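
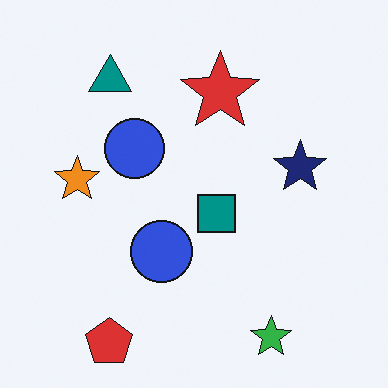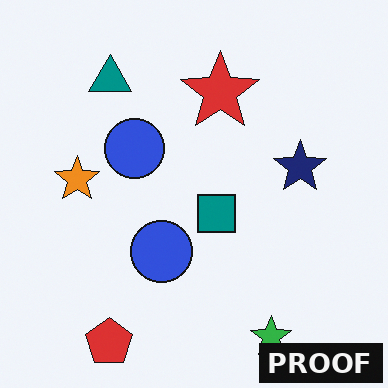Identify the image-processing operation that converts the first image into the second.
The transformation is: watermarked with the text "PROOF" in the lower-right corner.

A dark label reading "PROOF" appears in the lower-right corner.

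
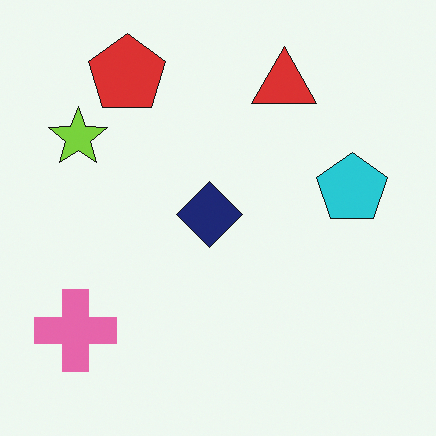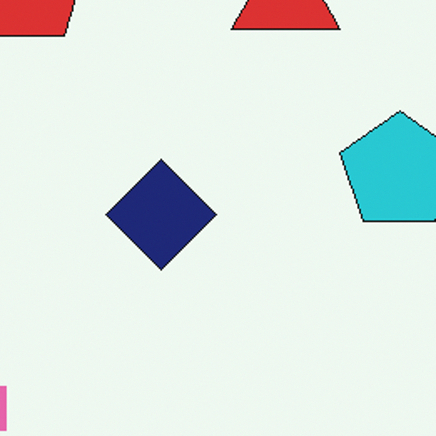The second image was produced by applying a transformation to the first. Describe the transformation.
It was cropped tightly and scaled back up.

The visible shapes are larger and the field of view is narrower; shapes near the original edges may be partly or wholly outside the frame — a crop-and-rescale.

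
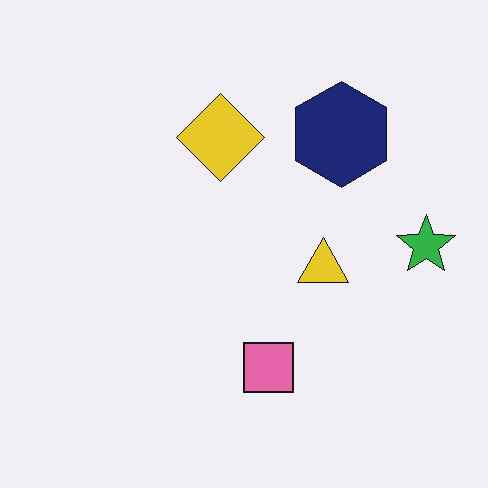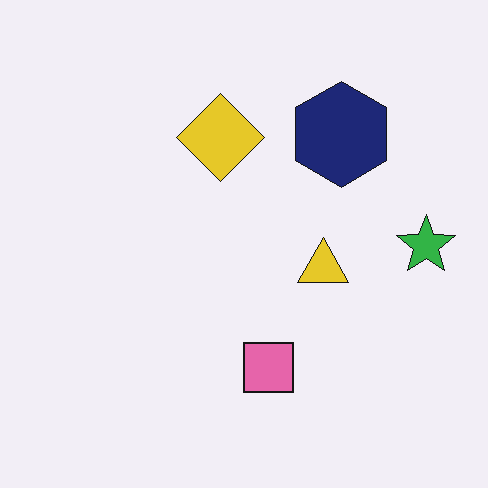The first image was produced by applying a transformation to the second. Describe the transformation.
The image was given moderate JPEG compression.

Blocky 8×8 compression artifacts appear around shape edges and the flat background shows ringing — characteristic JPEG degradation.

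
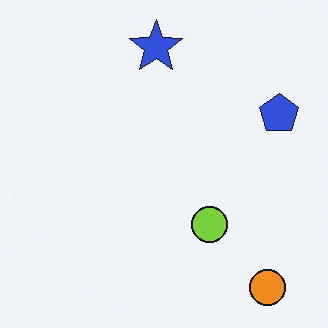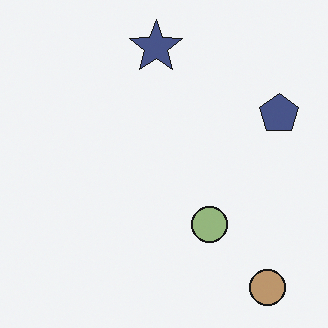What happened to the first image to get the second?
This is the original image made much more muted (saturation change).

All colors are more muted and greyish — a global saturation change.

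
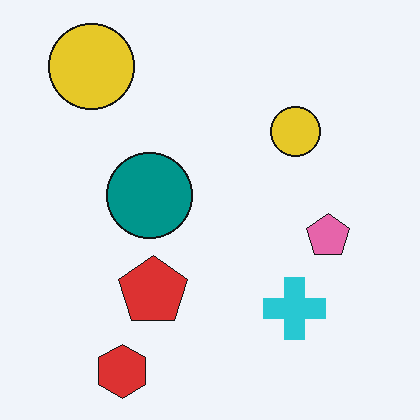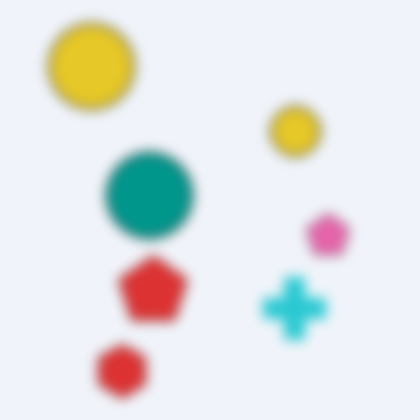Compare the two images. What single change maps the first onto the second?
The second image is the first strongly gaussian-blurred.

Shape edges and outlines are uniformly softened across the whole image.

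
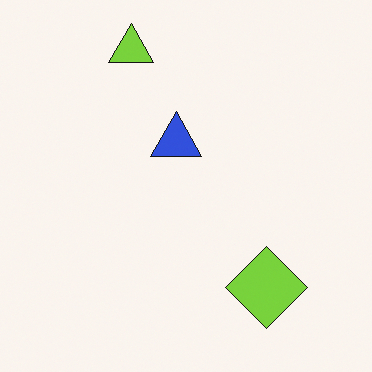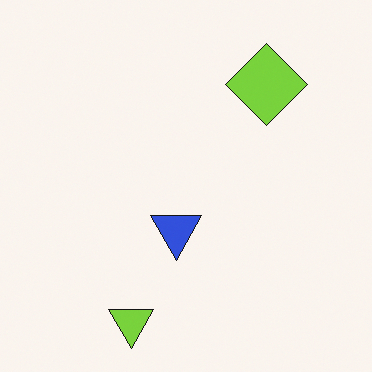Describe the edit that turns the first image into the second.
This is the original image flipped vertically (top ↔ bottom).

The lime triangle is in the top of the first image and the bottom of the second — shapes on opposite sides of the horizontal midline have swapped in a mirror flip.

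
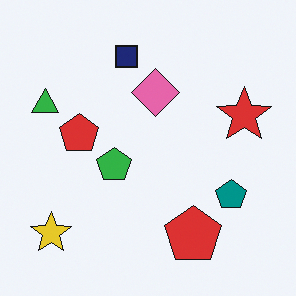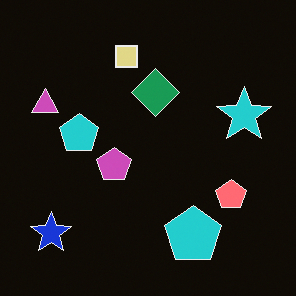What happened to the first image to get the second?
Color-inverted (negative).

The light background has become dark and every shape's color is its complement — a photographic negative.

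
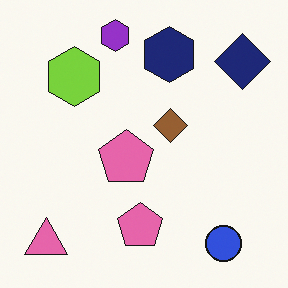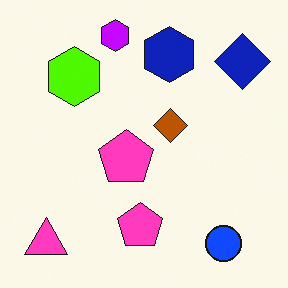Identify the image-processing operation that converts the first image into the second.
It was made much more vivid (saturation change).

All colors are more vivid — a global saturation change.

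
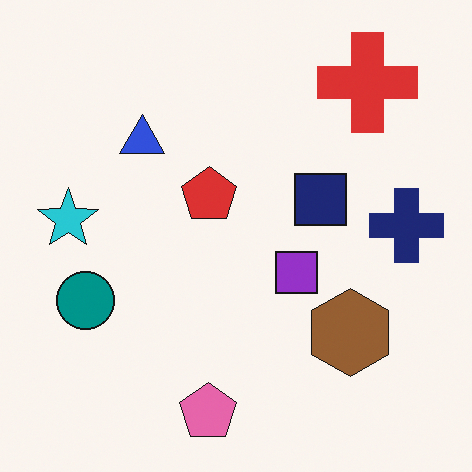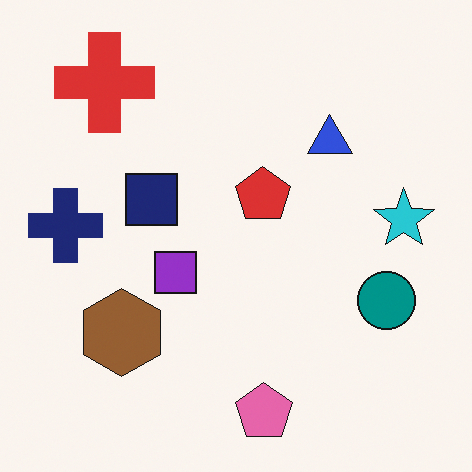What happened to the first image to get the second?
Flipped horizontally (left ↔ right).

The navy cross is in the right of the first image and the left of the second — shapes on opposite sides of the vertical midline have swapped in a mirror flip.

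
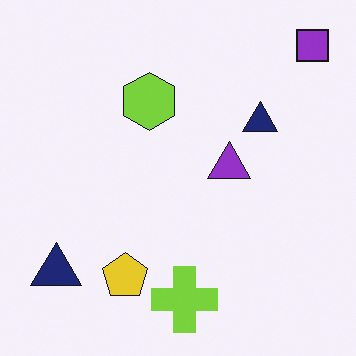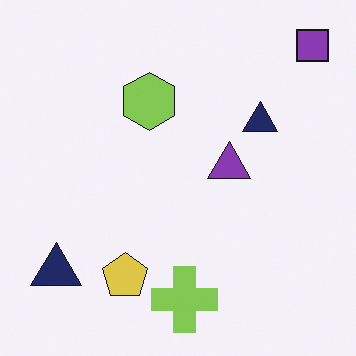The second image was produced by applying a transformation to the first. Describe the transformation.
This is the original image slightly desaturated.

All colors are more muted and greyish — a global saturation change.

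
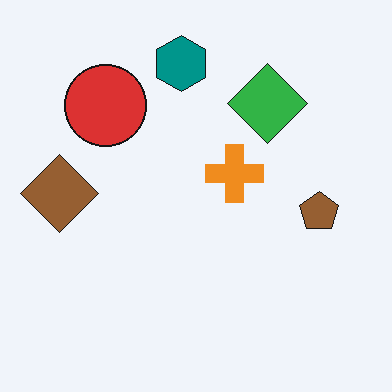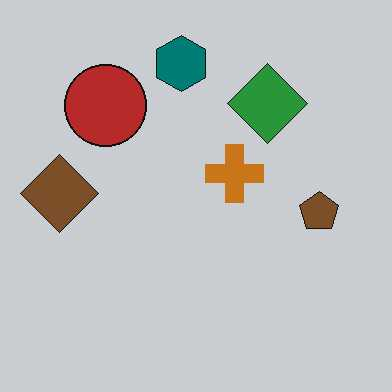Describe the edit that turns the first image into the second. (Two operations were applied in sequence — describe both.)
The image was slightly darkened, then JPEG-compressed with visible artifacts.

Every pixel — background and shapes alike — is uniformly darkened. Blocky 8×8 compression artifacts appear around shape edges and the flat background shows ringing — characteristic JPEG degradation.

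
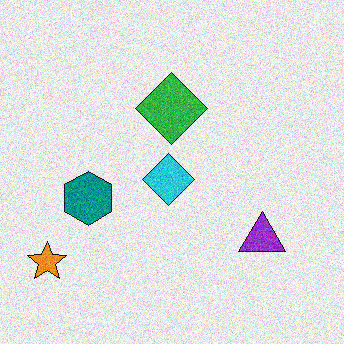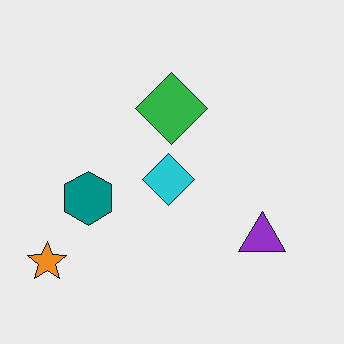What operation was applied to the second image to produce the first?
This is the original image degraded with moderate additive noise.

Random speckle covers the whole image, including the flat background.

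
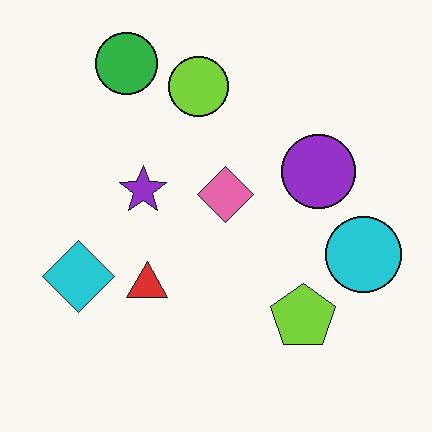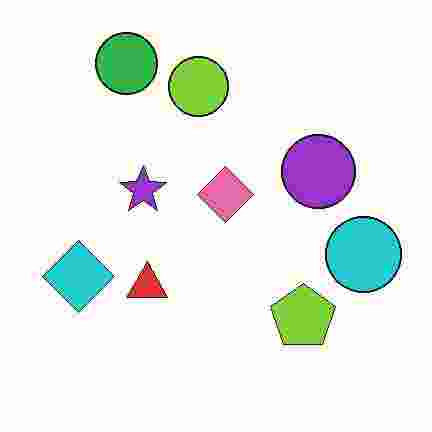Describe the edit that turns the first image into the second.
The transformation is: heavily JPEG-compressed with obvious blocking artifacts.

Blocky 8×8 compression artifacts appear around shape edges and the flat background shows ringing — characteristic JPEG degradation.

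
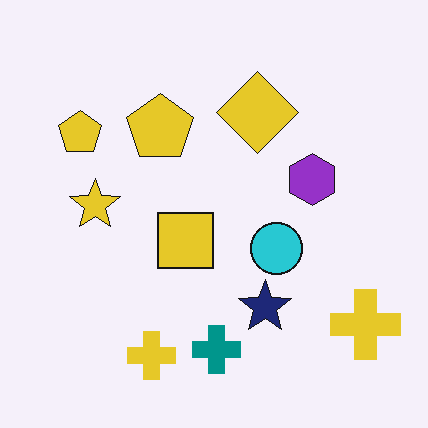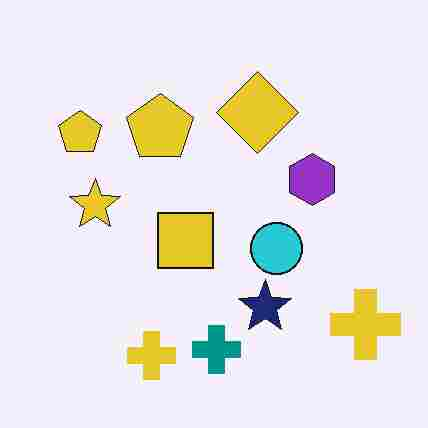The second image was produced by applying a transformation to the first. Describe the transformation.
The second image is the first heavily JPEG-compressed with obvious blocking artifacts.

Blocky 8×8 compression artifacts appear around shape edges and the flat background shows ringing — characteristic JPEG degradation.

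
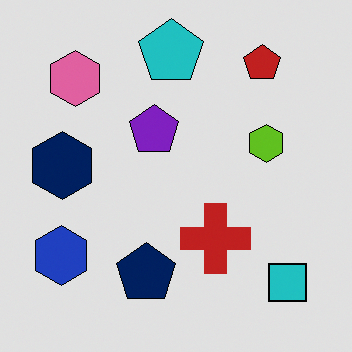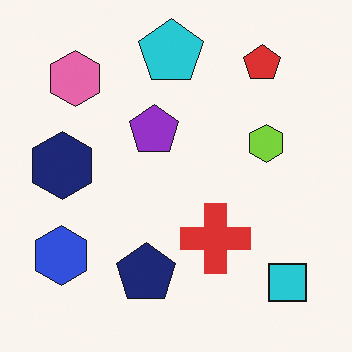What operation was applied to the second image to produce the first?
It was moderately posterized.

Each flat color has snapped to a coarser quantized level — most visibly, the near-white background has dropped to a flat grey.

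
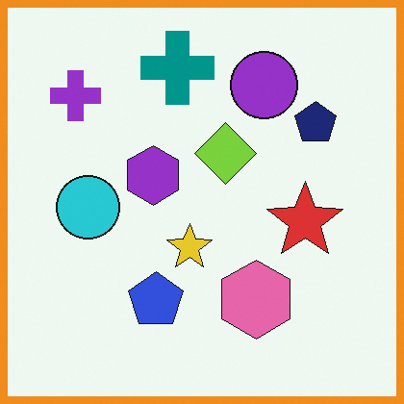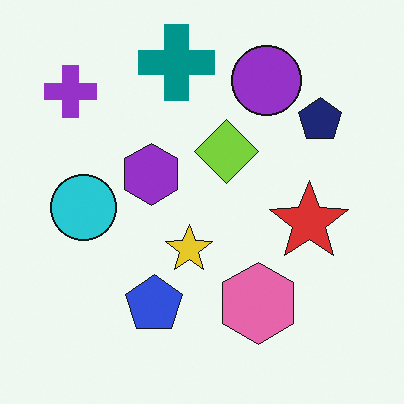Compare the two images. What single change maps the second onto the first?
The image was framed with a orange border.

A solid orange frame runs around the edge of the first image, with the content slightly shrunk inside it.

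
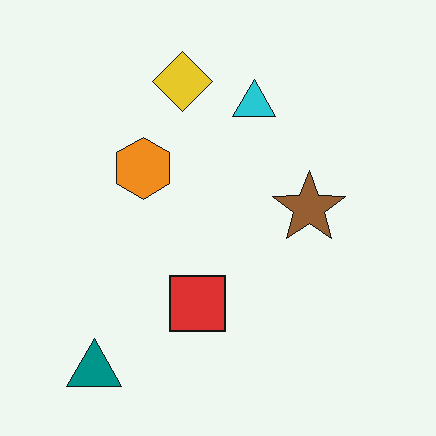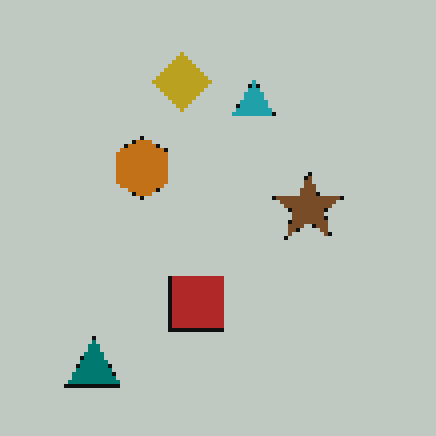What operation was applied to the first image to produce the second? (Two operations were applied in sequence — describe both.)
The second image is the first darkened a little, then mildly pixelated.

Every pixel — background and shapes alike — is uniformly darkened. Shapes are reduced to large square blocks; fine edges and outlines are lost — a downscale-then-upscale (mosaic) effect.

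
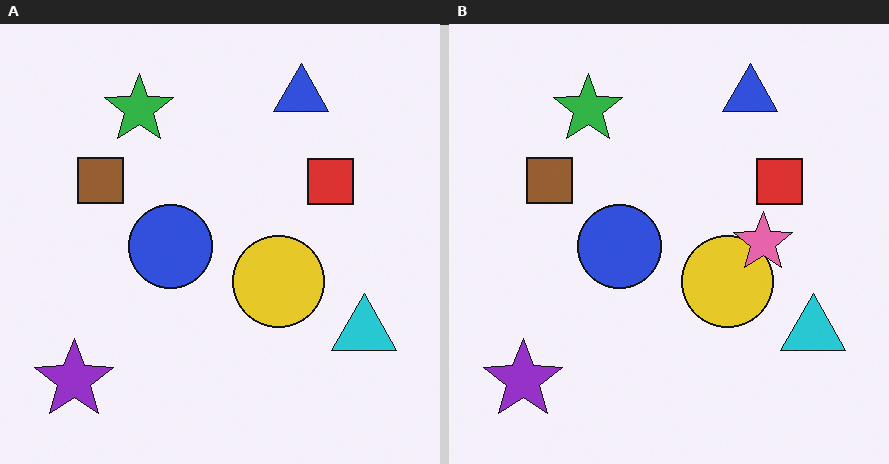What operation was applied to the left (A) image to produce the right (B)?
Overlaid with an additional pink star.

A pink star appears in the right (B) image that is absent from the left (A).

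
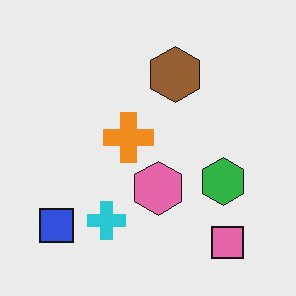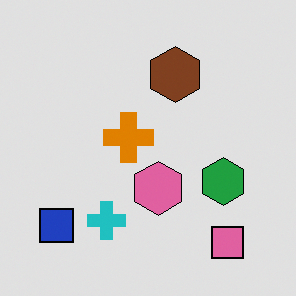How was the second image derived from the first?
The image was moderately posterized.

Each flat color has snapped to a coarser quantized level — most visibly, the near-white background has dropped to a flat grey.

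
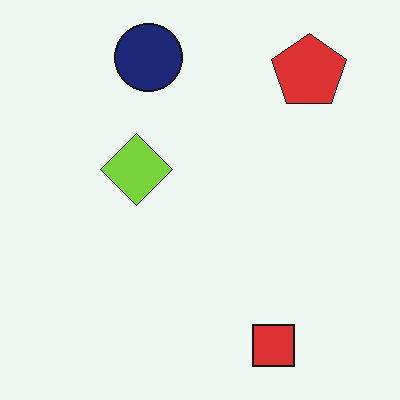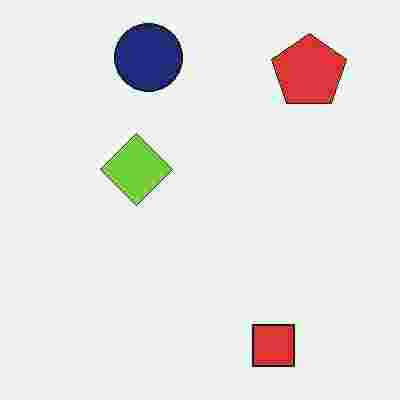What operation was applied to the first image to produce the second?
This is the original image heavily JPEG-compressed with obvious blocking artifacts.

Blocky 8×8 compression artifacts appear around shape edges and the flat background shows ringing — characteristic JPEG degradation.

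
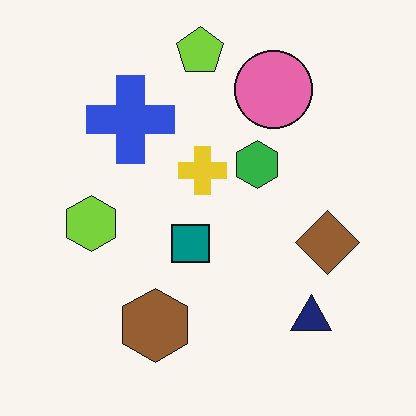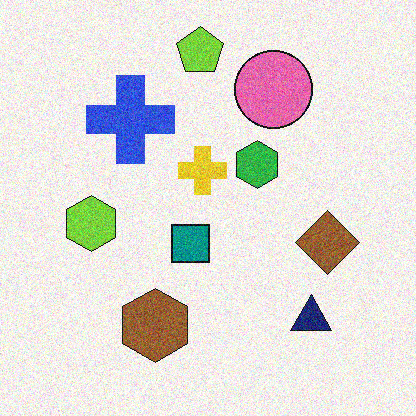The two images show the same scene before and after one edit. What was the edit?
The transformation is: degraded with visible gaussian noise.

Random speckle covers the whole image, including the flat background.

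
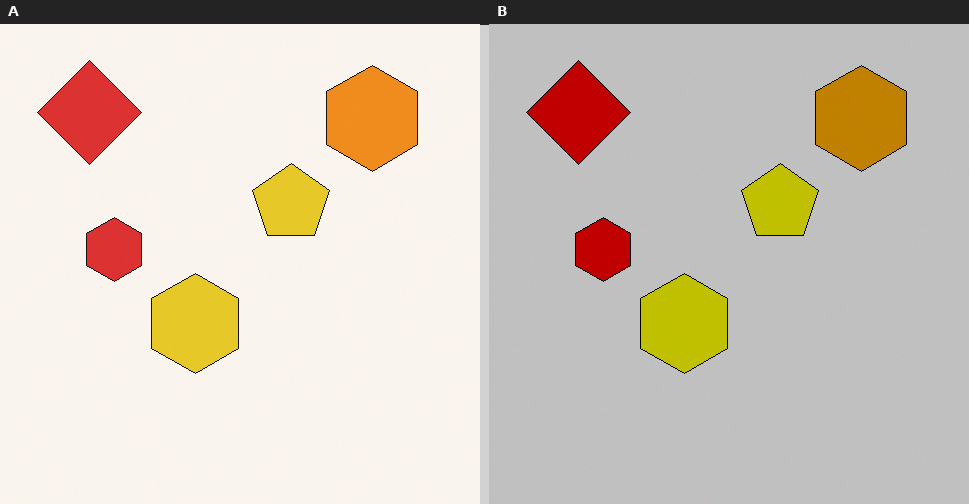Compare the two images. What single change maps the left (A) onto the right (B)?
Aggressively posterized.

Each flat color has snapped to a coarser quantized level — most visibly, the near-white background has dropped to a flat grey.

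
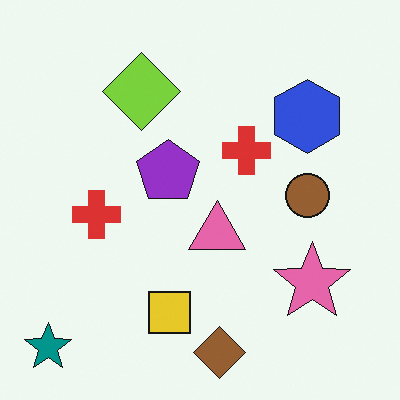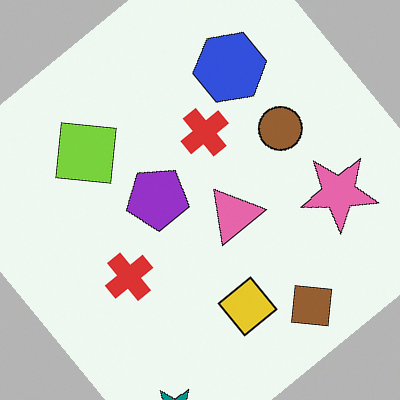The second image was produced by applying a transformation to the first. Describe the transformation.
The image was rotated counter-clockwise by a large amount — several tens of degrees.

Every shape is tilted by the same angle and the image corners show triangular fill wedges — a whole-image rotation by a non-right angle.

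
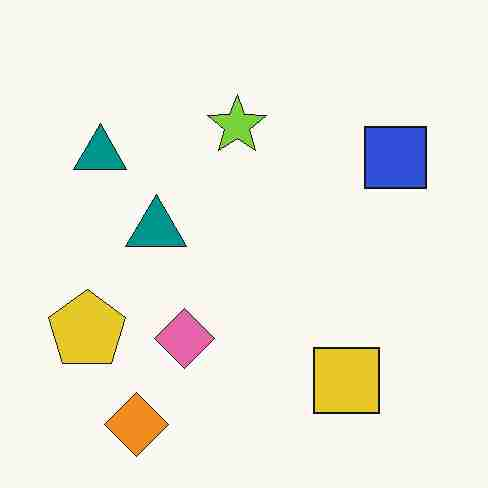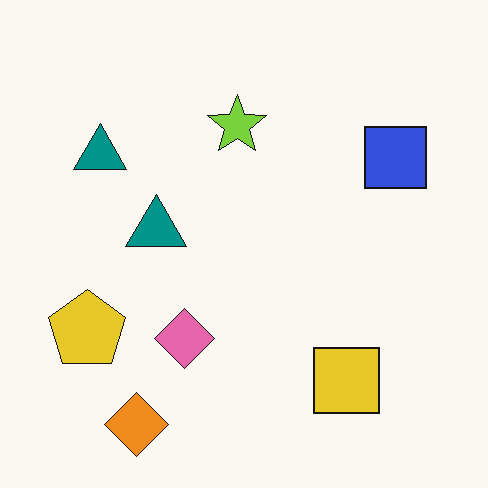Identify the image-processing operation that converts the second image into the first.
It was degraded with heavy JPEG compression.

Blocky 8×8 compression artifacts appear around shape edges and the flat background shows ringing — characteristic JPEG degradation.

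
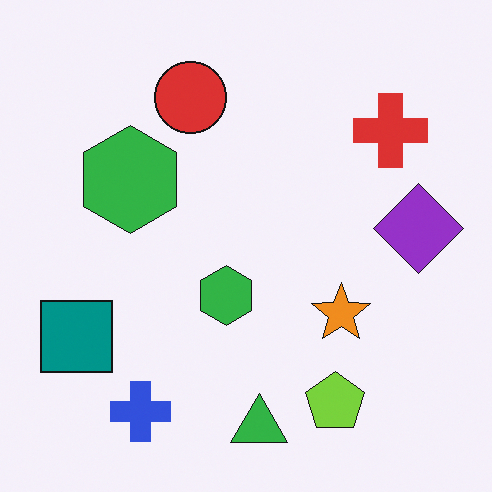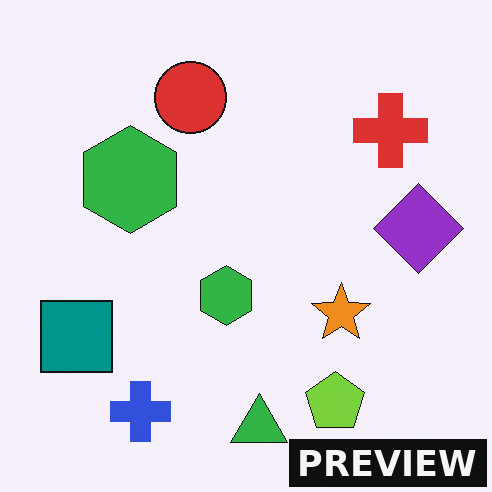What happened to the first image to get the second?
It was watermarked with the text "PREVIEW" in the lower-right corner.

A dark label reading "PREVIEW" appears in the lower-right corner.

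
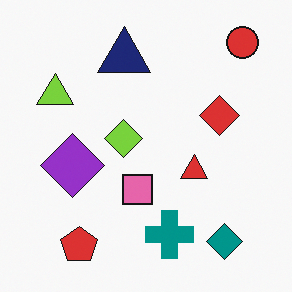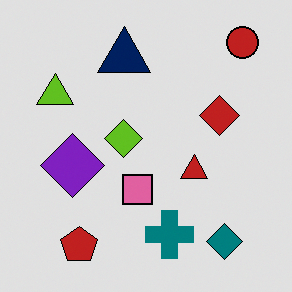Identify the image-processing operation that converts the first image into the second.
It was posterized to a reduced palette.

Each flat color has snapped to a coarser quantized level — most visibly, the near-white background has dropped to a flat grey.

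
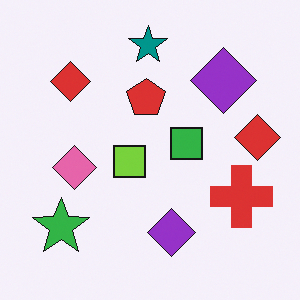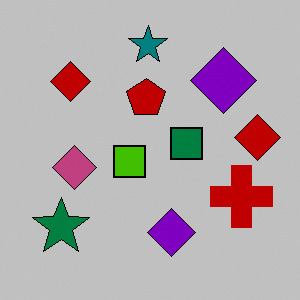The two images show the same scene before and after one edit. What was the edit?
The image was aggressively posterized.

Each flat color has snapped to a coarser quantized level — most visibly, the near-white background has dropped to a flat grey.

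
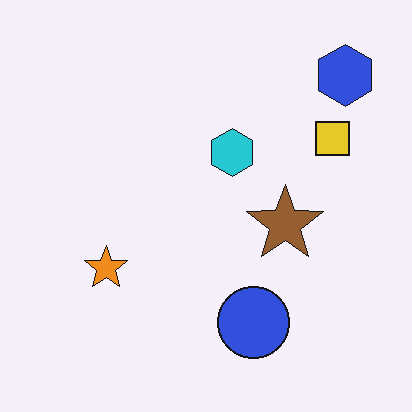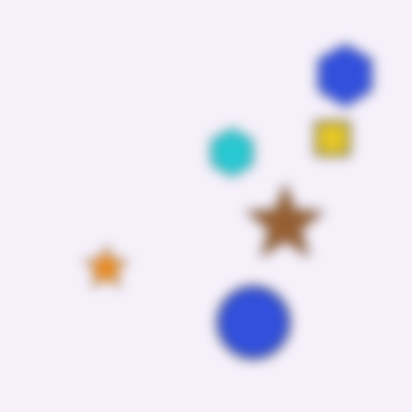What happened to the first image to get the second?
This is the original image heavily blurred.

Shape edges and outlines are uniformly softened across the whole image.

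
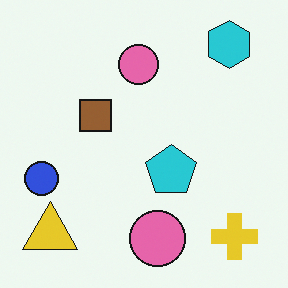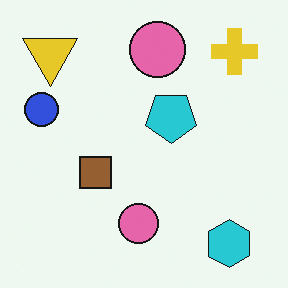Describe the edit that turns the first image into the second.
This is the original image flipped vertically (top ↔ bottom).

The cyan hexagon is in the top-right of the first image and the bottom-right of the second — shapes on opposite sides of the horizontal midline have swapped in a mirror flip.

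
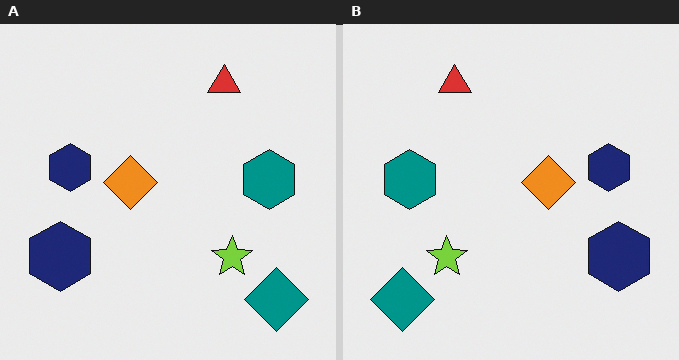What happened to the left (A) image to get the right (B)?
The image was flipped horizontally (left ↔ right).

The teal diamond is in the bottom-right of the left (A) image and the bottom-left of the right (B) — shapes on opposite sides of the vertical midline have swapped in a mirror flip.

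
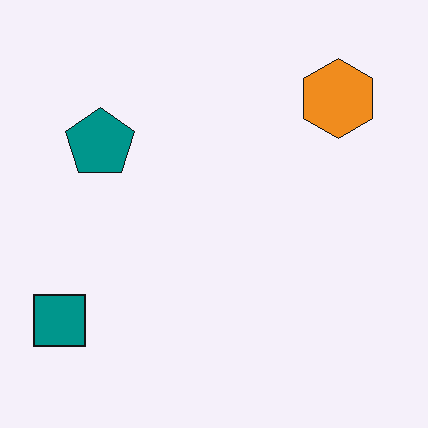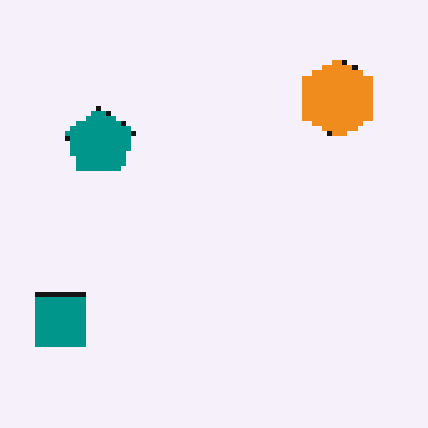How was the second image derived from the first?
It was mildly pixelated.

Shapes are reduced to large square blocks; fine edges and outlines are lost — a downscale-then-upscale (mosaic) effect.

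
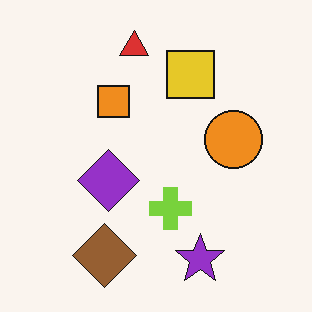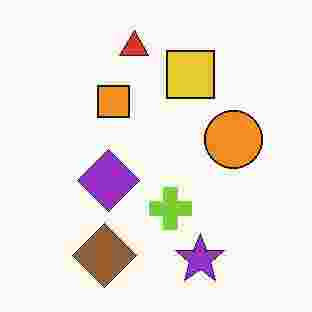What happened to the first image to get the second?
The transformation is: heavily JPEG-compressed with obvious blocking artifacts.

Blocky 8×8 compression artifacts appear around shape edges and the flat background shows ringing — characteristic JPEG degradation.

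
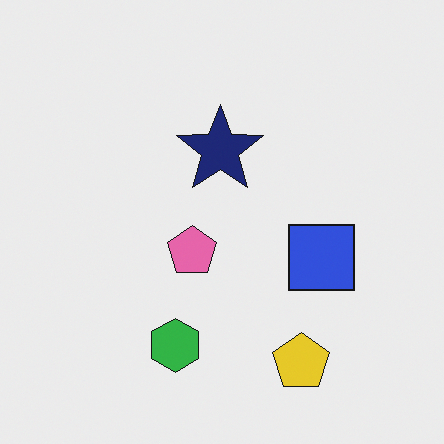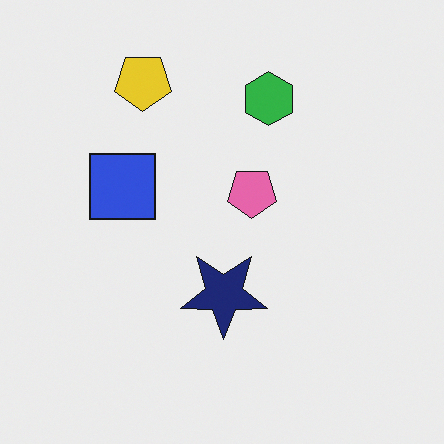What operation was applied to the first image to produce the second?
The transformation is: rotated 180°.

The yellow pentagon sits in the bottom-right of the first image and the top-left of the second — consistent with a whole-image 180° rotation.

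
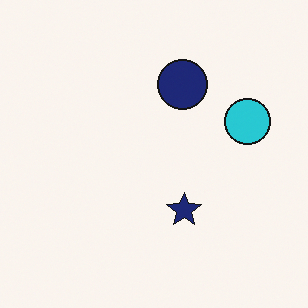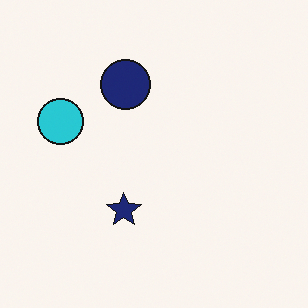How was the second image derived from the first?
The image was flipped horizontally (left ↔ right).

The cyan circle is in the right of the first image and the left of the second — shapes on opposite sides of the vertical midline have swapped in a mirror flip.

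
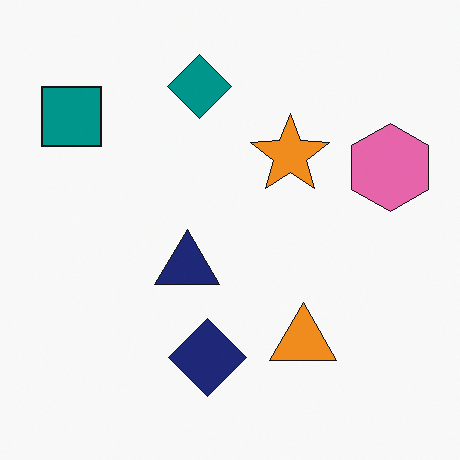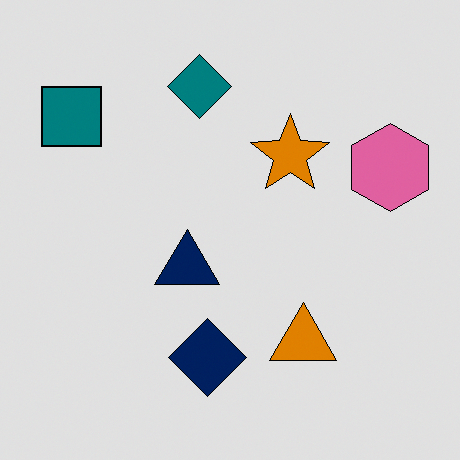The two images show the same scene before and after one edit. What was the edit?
This is the original image posterized to a reduced palette.

Each flat color has snapped to a coarser quantized level — most visibly, the near-white background has dropped to a flat grey.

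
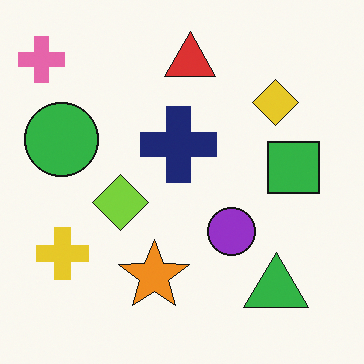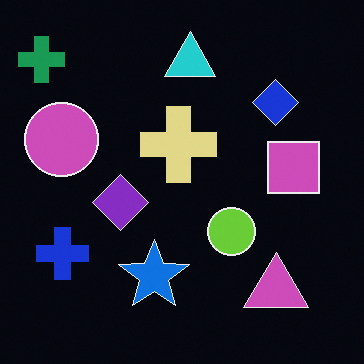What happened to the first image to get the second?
Color-inverted (negative).

The light background has become dark and every shape's color is its complement — a photographic negative.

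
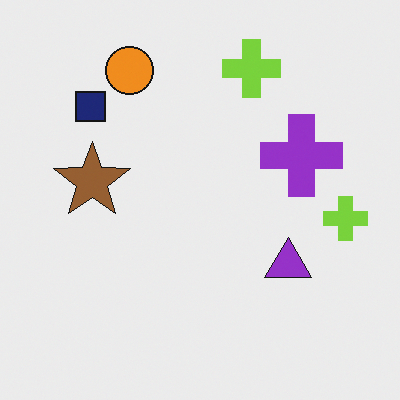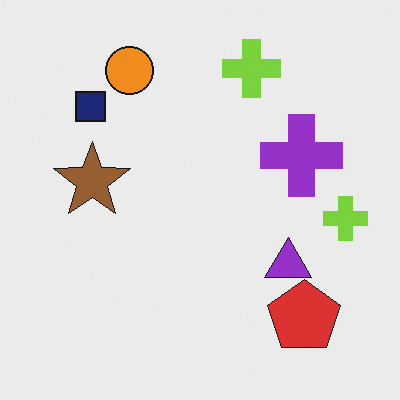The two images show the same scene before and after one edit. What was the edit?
This is the original image overlaid with an additional red pentagon.

A red pentagon appears in the second image that is absent from the first.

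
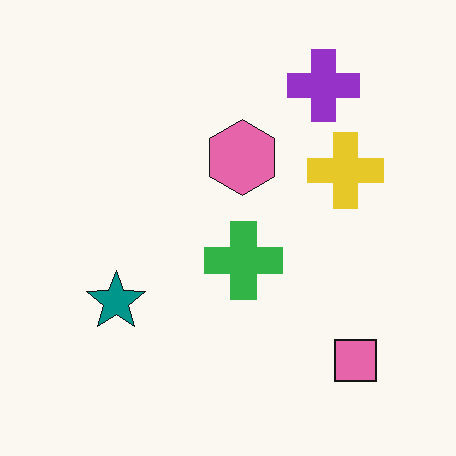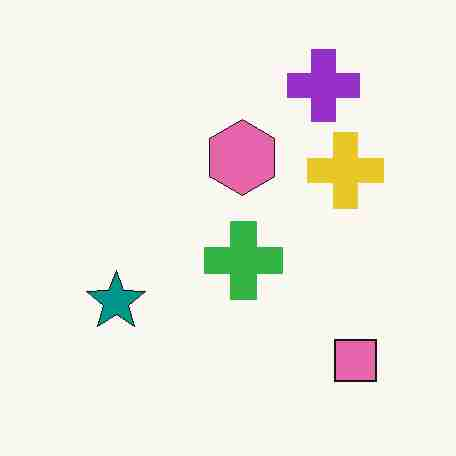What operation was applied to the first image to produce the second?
This is the original image degraded with heavy JPEG compression.

Blocky 8×8 compression artifacts appear around shape edges and the flat background shows ringing — characteristic JPEG degradation.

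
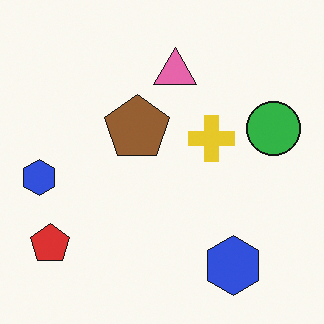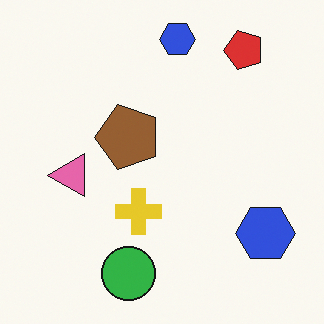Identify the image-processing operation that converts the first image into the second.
This is the original image transposed (reflected across the top-left ↔ bottom-right diagonal).

Shapes have swapped their row and column positions — what was in the top-right is now in the bottom-left — a diagonal reflection.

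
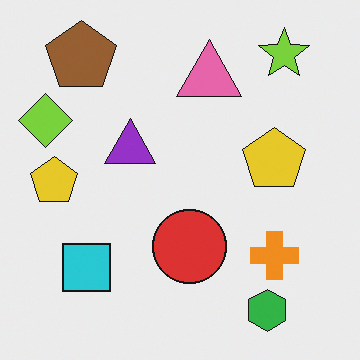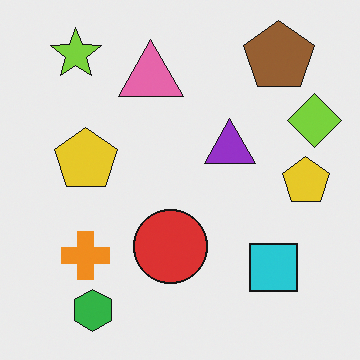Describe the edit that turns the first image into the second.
Flipped horizontally (left ↔ right).

The lime diamond is in the left of the first image and the right of the second — shapes on opposite sides of the vertical midline have swapped in a mirror flip.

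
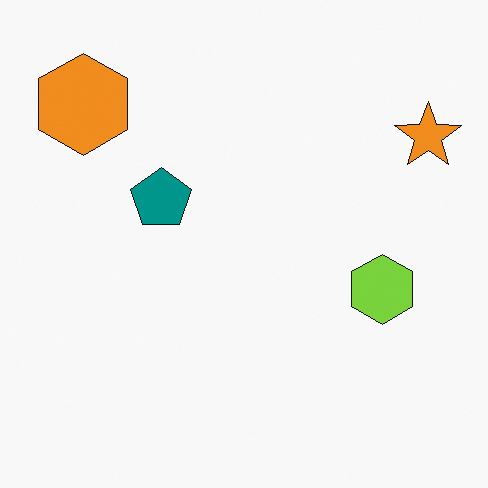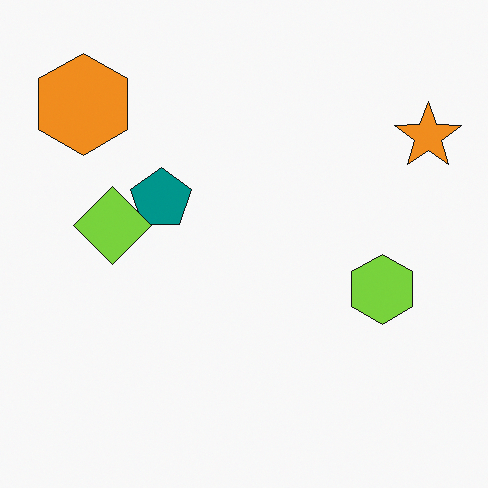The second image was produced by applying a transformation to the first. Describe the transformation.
The transformation is: overlaid with an additional lime diamond.

A lime diamond appears in the second image that is absent from the first.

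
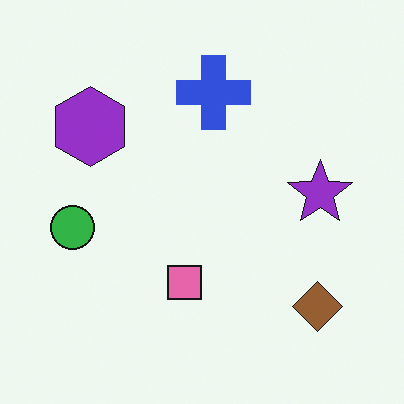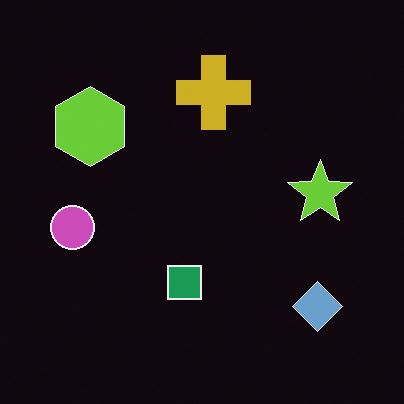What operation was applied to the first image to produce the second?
It was color-inverted (negative).

The light background has become dark and every shape's color is its complement — a photographic negative.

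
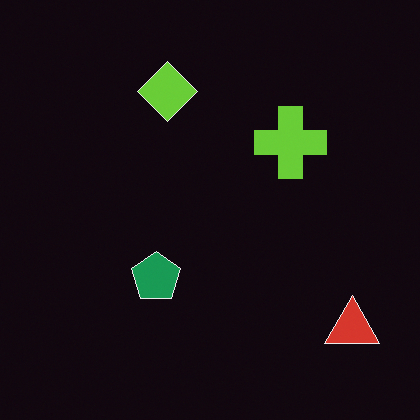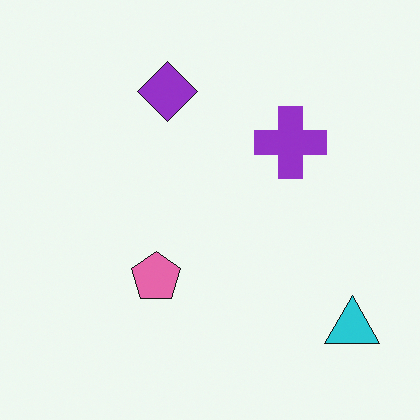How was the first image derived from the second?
This is the original image color-inverted (negative).

The light background has become dark and every shape's color is its complement — a photographic negative.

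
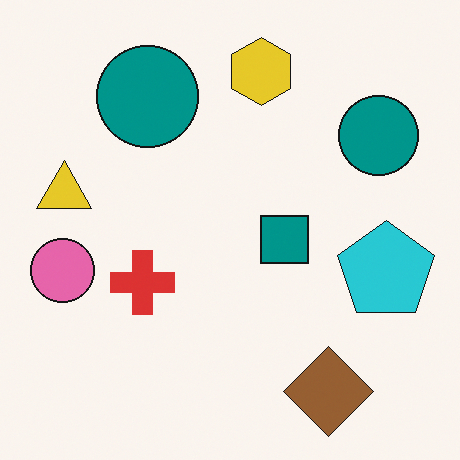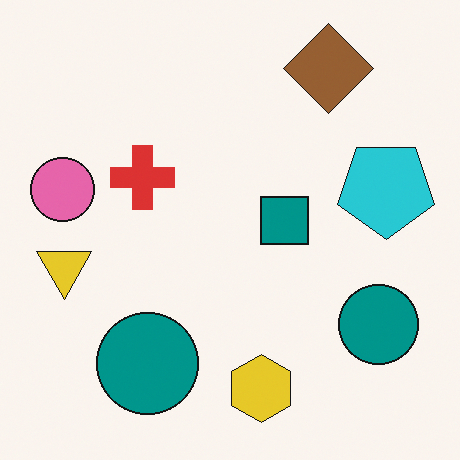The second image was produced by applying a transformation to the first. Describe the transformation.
It was flipped vertically (top ↔ bottom).

The brown diamond is in the bottom-right of the first image and the top-right of the second — shapes on opposite sides of the horizontal midline have swapped in a mirror flip.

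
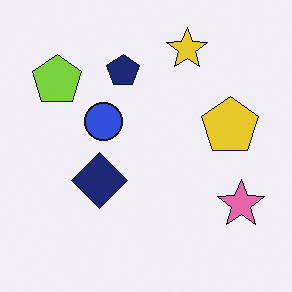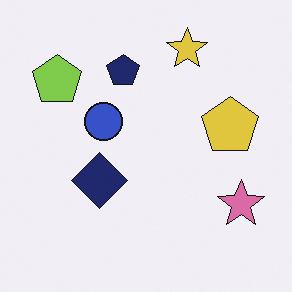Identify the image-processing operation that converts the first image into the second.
The second image is the first slightly desaturated.

All colors are more muted and greyish — a global saturation change.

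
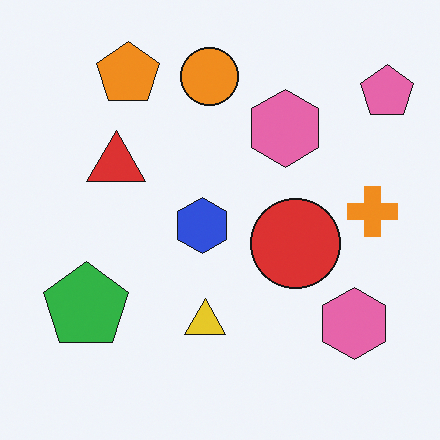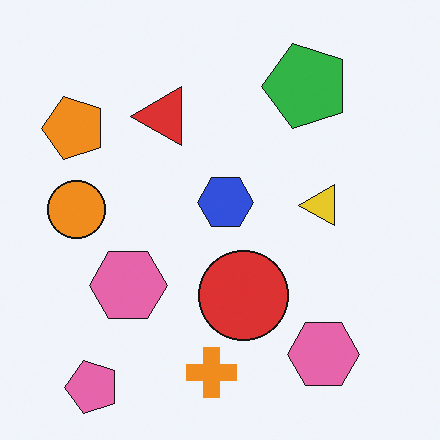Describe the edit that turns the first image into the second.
The transformation is: transposed (reflected across the top-left ↔ bottom-right diagonal).

Shapes have swapped their row and column positions — what was in the top-right is now in the bottom-left — a diagonal reflection.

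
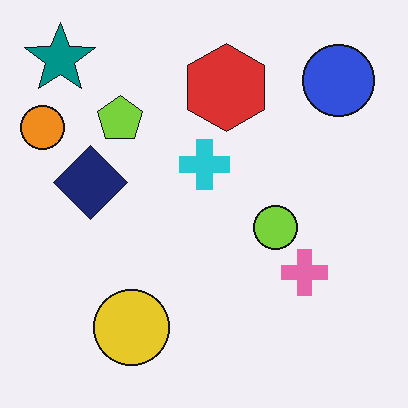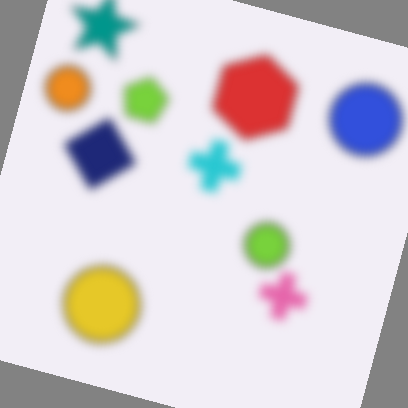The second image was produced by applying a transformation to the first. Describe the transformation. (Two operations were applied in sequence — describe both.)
Strongly gaussian-blurred, then rotated clockwise by a clearly visible amount.

Shape edges and outlines are uniformly softened across the whole image. Every shape is tilted by the same angle and the image corners show triangular fill wedges — a whole-image rotation by a non-right angle.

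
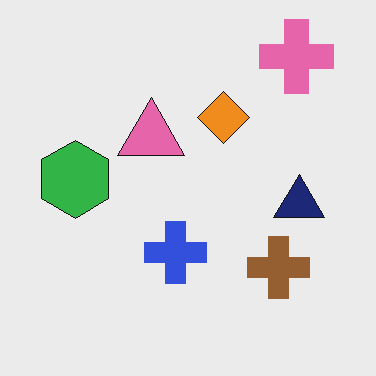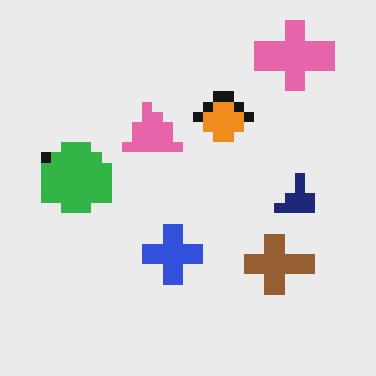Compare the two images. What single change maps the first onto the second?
This is the original image heavily pixelated into large blocks.

Shapes are reduced to large square blocks; fine edges and outlines are lost — a downscale-then-upscale (mosaic) effect.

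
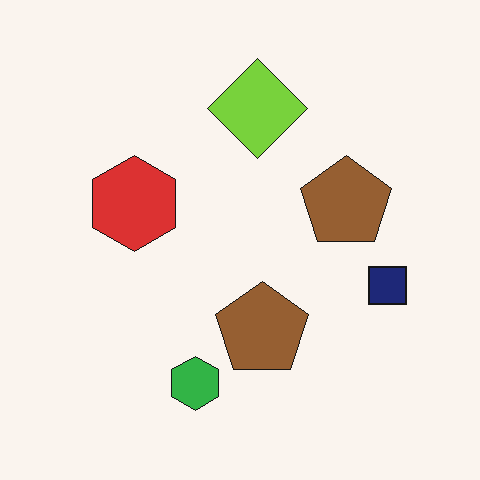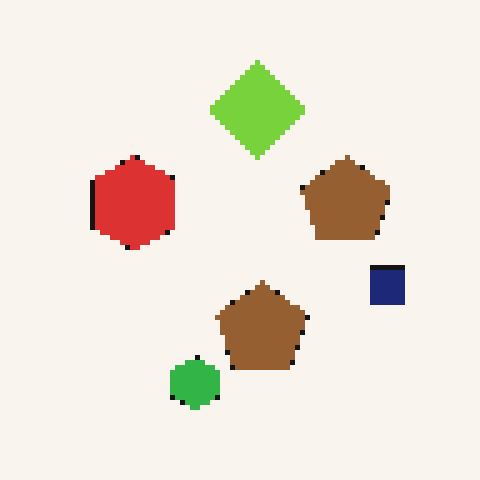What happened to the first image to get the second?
The second image is the first mildly pixelated.

Shapes are reduced to large square blocks; fine edges and outlines are lost — a downscale-then-upscale (mosaic) effect.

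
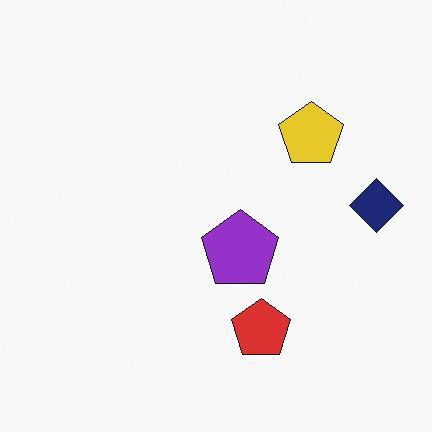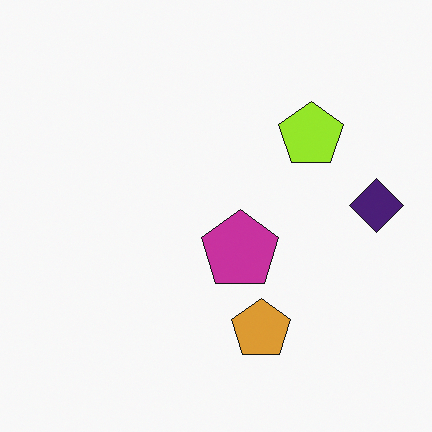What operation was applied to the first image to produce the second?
The second image is the first hue-shifted by a small amount.

Every shape's color has rotated by the same amount around the hue wheel — a uniform hue shift.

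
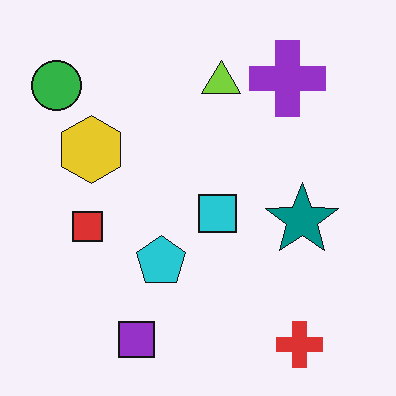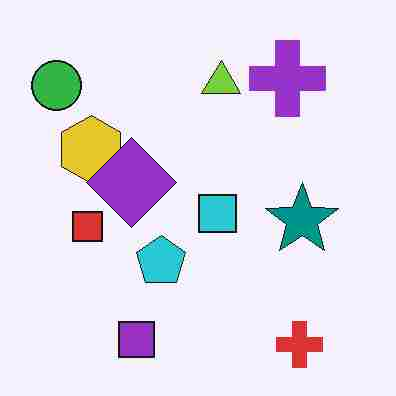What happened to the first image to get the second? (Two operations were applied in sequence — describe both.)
It was degraded with heavy JPEG compression, then overlaid with an additional purple diamond.

Blocky 8×8 compression artifacts appear around shape edges and the flat background shows ringing — characteristic JPEG degradation. A purple diamond appears in the second image that is absent from the first.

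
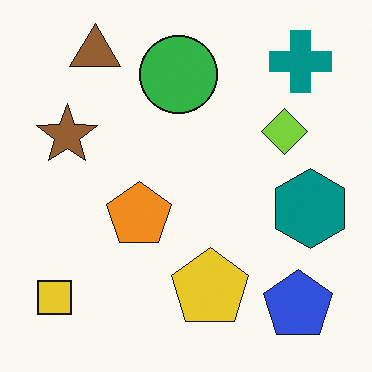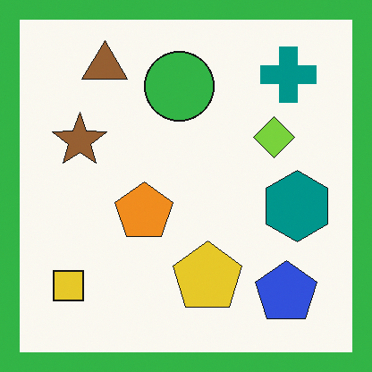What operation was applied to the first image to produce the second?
The second image is the first framed with a green border.

A solid green frame runs around the edge of the second image, with the content slightly shrunk inside it.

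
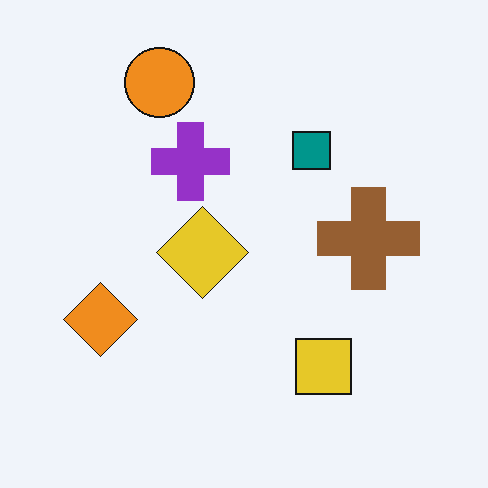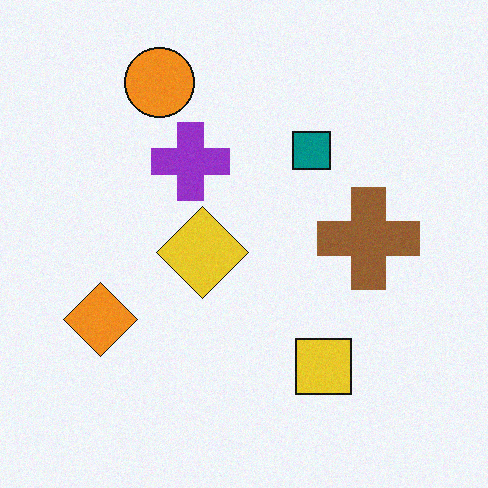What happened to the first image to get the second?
The transformation is: degraded with subtle gaussian noise.

Random speckle covers the whole image, including the flat background.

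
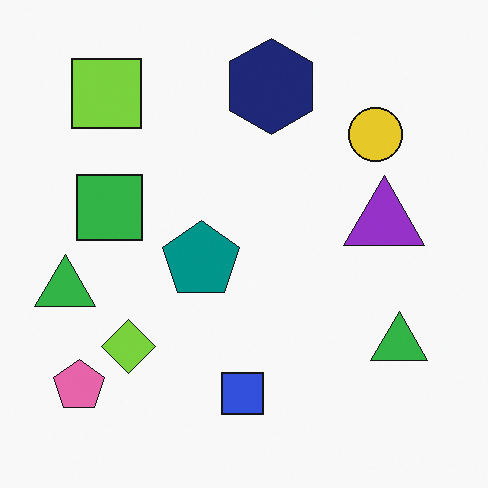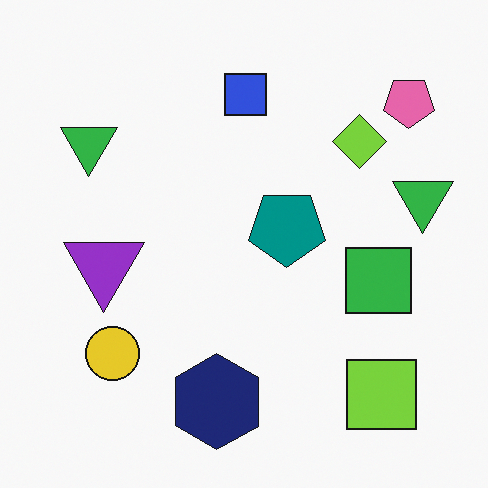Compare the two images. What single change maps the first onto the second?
The transformation is: rotated 180°.

The pink pentagon sits in the bottom-left of the first image and the top-right of the second — consistent with a whole-image 180° rotation.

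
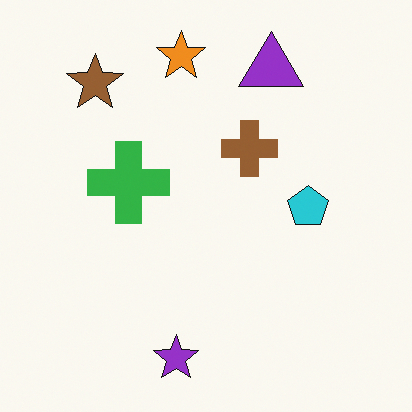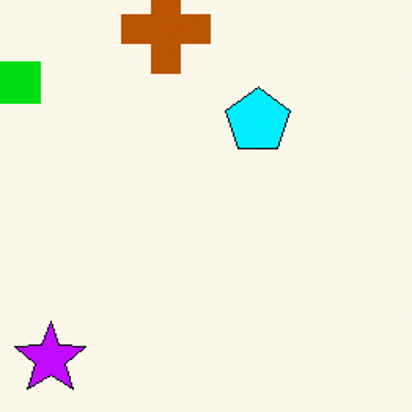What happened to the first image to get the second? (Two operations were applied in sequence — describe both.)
Cropped slightly and scaled back up, then heavily oversaturated.

The visible shapes are larger and the field of view is narrower; shapes near the original edges may be partly or wholly outside the frame — a crop-and-rescale. All colors are more vivid — a global saturation change.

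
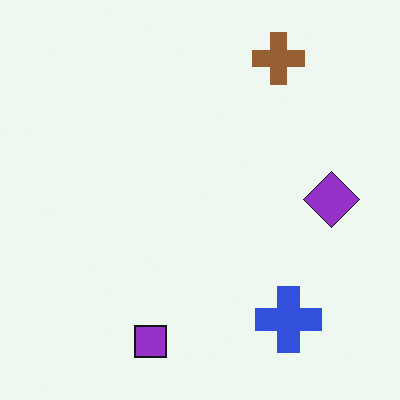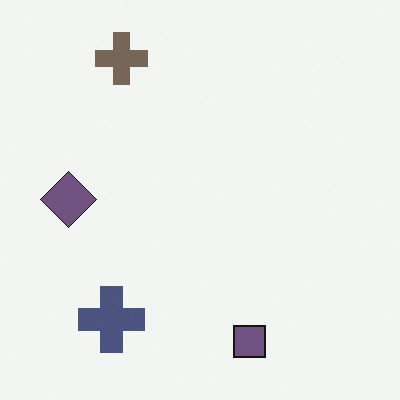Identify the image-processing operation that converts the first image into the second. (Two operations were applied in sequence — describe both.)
Flipped horizontally (left ↔ right), then heavily desaturated.

The purple diamond is in the right of the first image and the left of the second — shapes on opposite sides of the vertical midline have swapped in a mirror flip. All colors are more muted and greyish — a global saturation change.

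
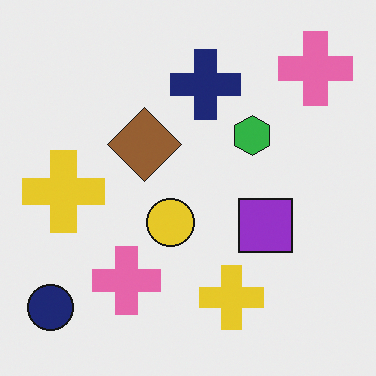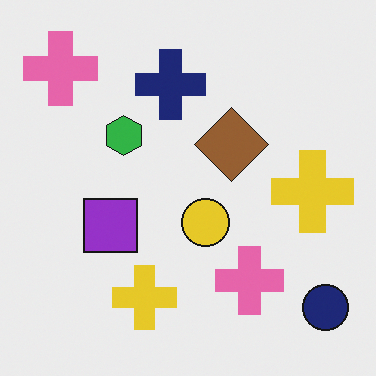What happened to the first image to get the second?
The image was flipped horizontally (left ↔ right).

The navy circle is in the bottom-left of the first image and the bottom-right of the second — shapes on opposite sides of the vertical midline have swapped in a mirror flip.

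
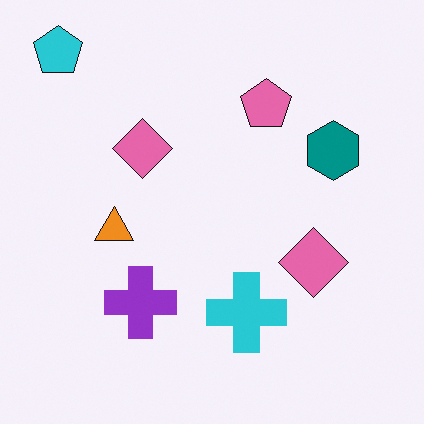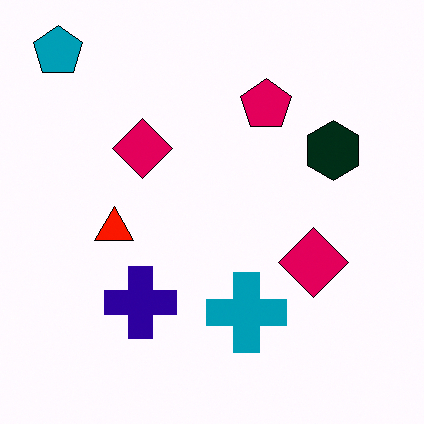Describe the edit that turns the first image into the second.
The second image is the first boosted in contrast.

Tones are pushed away from mid-grey across the whole image — a global contrast change.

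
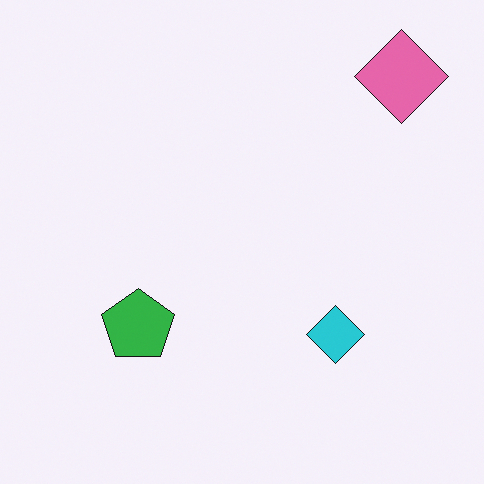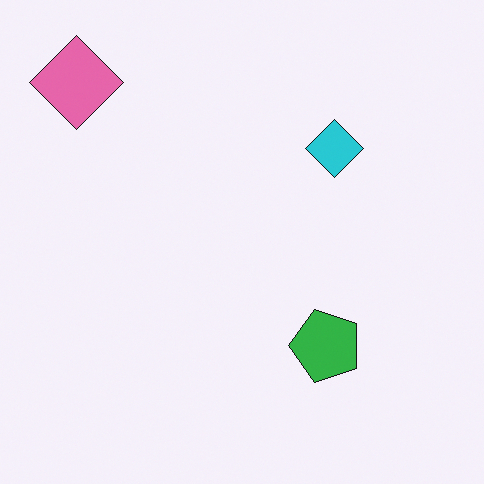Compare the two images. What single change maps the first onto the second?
This is the original image rotated 90° counter-clockwise.

The pink diamond sits in the top-right of the first image and the top-left of the second — consistent with a whole-image 90° counter-clockwise rotation.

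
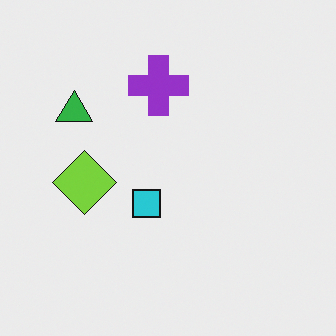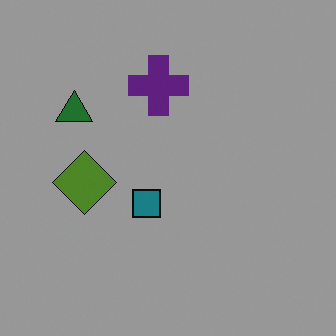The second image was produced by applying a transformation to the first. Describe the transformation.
The second image is the first noticeably darkened.

Every pixel — background and shapes alike — is uniformly darkened.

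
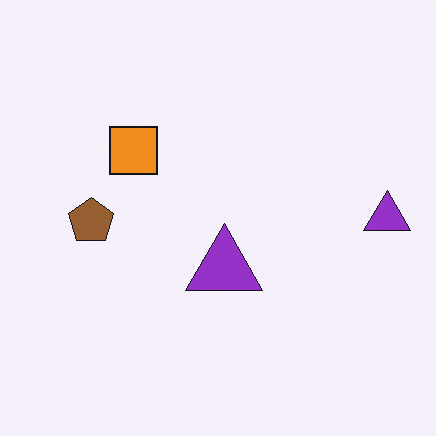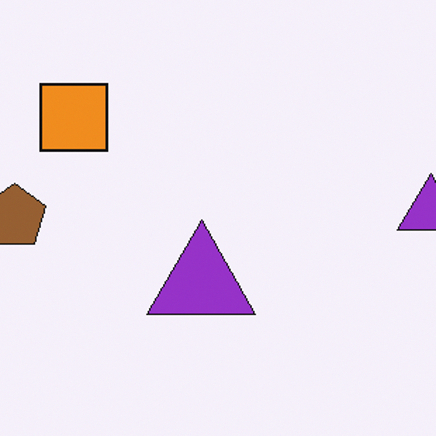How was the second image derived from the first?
The second image is the first cropped slightly and scaled back up.

The visible shapes are larger and the field of view is narrower; shapes near the original edges may be partly or wholly outside the frame — a crop-and-rescale.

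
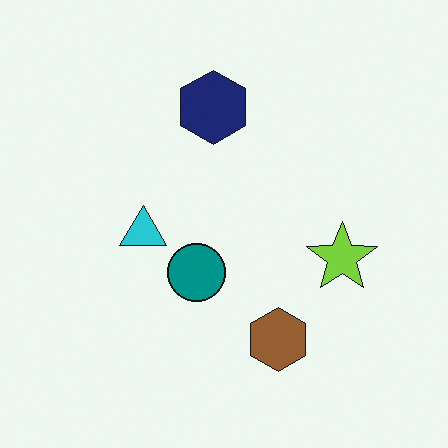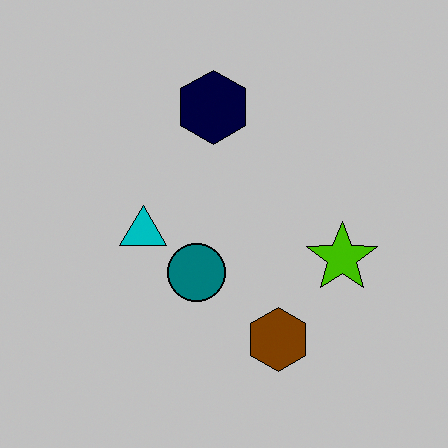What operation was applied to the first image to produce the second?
The image was aggressively posterized.

Each flat color has snapped to a coarser quantized level — most visibly, the near-white background has dropped to a flat grey.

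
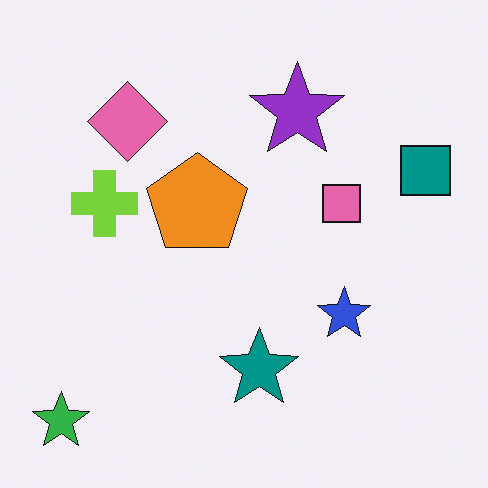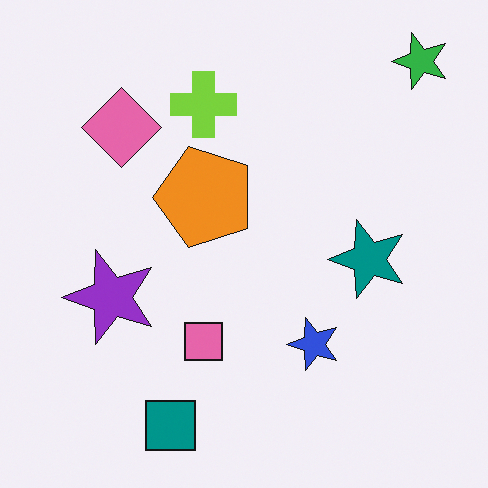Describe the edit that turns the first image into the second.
This is the original image transposed (reflected across the top-left ↔ bottom-right diagonal).

Shapes have swapped their row and column positions — what was in the top-right is now in the bottom-left — a diagonal reflection.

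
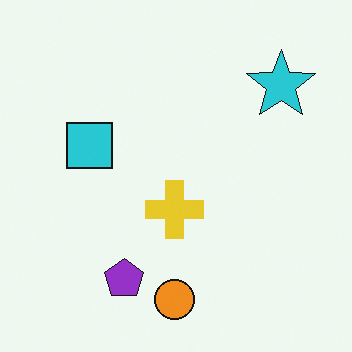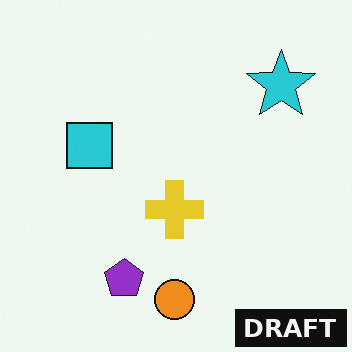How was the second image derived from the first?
This is the original image watermarked with the text "DRAFT" in the lower-right corner.

A dark label reading "DRAFT" appears in the lower-right corner.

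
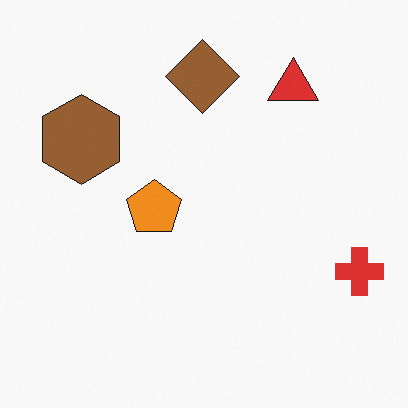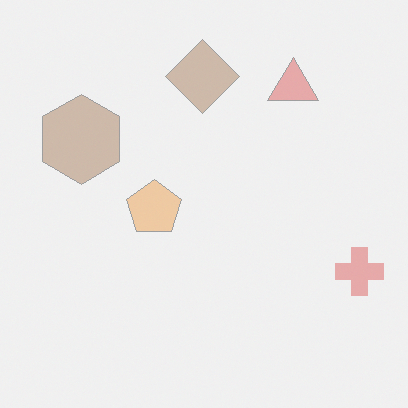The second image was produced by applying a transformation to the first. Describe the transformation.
It was washed out (contrast reduced).

Tones are pushed toward mid-grey across the whole image — a global contrast change.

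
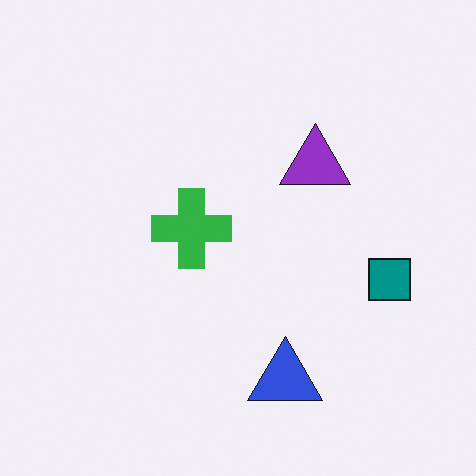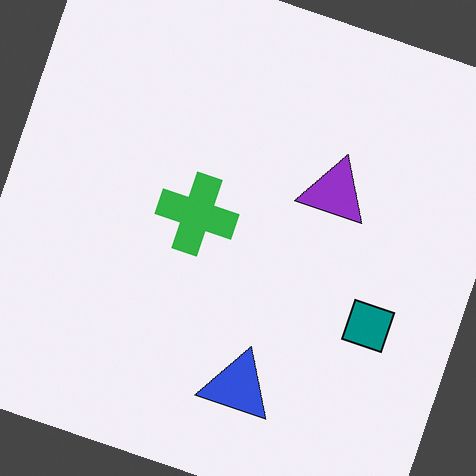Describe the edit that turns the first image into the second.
The transformation is: rotated clockwise by a moderate amount.

Every shape is tilted by the same angle and the image corners show triangular fill wedges — a whole-image rotation by a non-right angle.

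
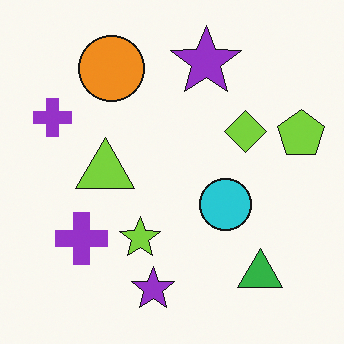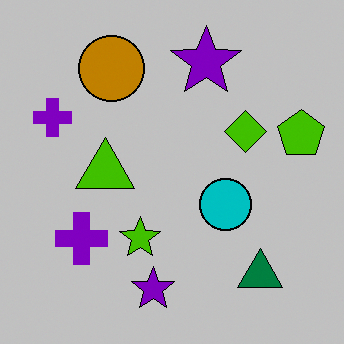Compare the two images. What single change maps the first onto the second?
The image was aggressively posterized.

Each flat color has snapped to a coarser quantized level — most visibly, the near-white background has dropped to a flat grey.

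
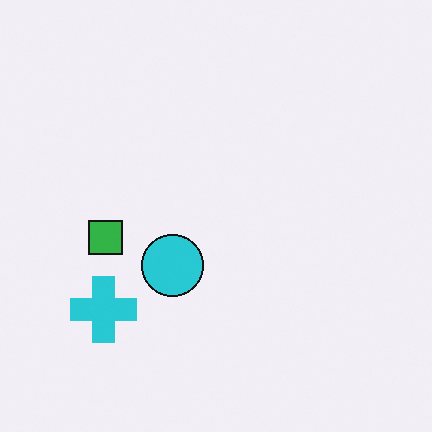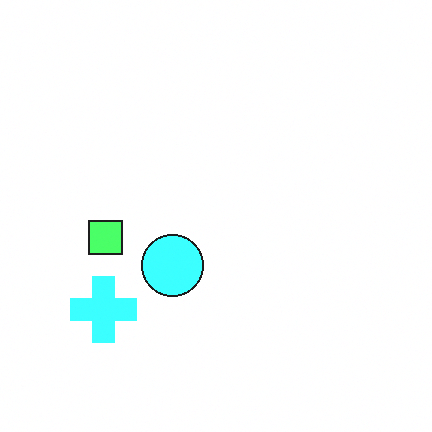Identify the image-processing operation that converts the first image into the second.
The second image is the first substantially brightened.

Every pixel — background and shapes alike — is uniformly brightened.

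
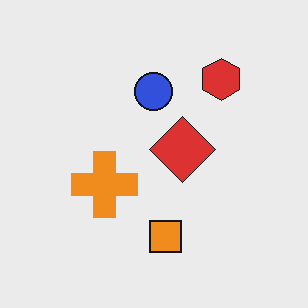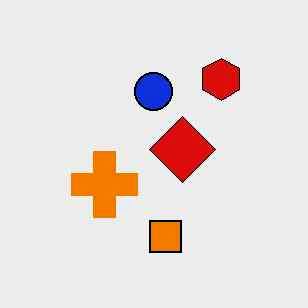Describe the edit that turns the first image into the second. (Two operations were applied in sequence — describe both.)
The transformation is: given moderate JPEG compression, then given slightly increased contrast.

Blocky 8×8 compression artifacts appear around shape edges and the flat background shows ringing — characteristic JPEG degradation. Tones are pushed away from mid-grey across the whole image — a global contrast change.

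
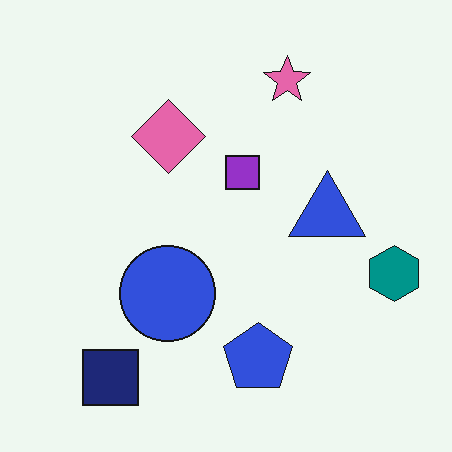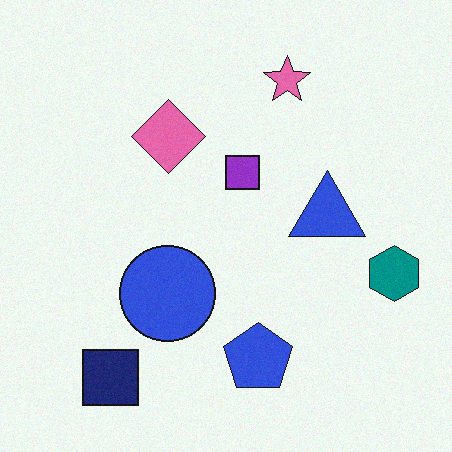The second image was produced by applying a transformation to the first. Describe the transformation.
The second image is the first degraded with a light layer of grain.

Random speckle covers the whole image, including the flat background.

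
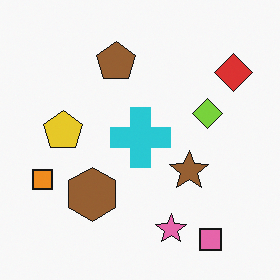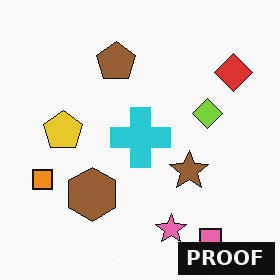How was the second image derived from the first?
It was watermarked with the text "PROOF" in the lower-right corner.

A dark label reading "PROOF" appears in the lower-right corner.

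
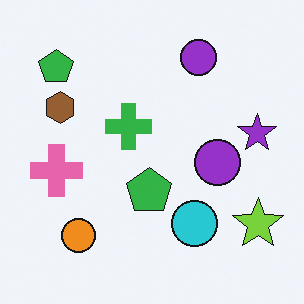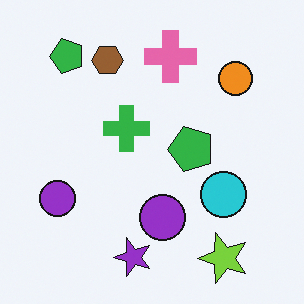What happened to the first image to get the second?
The transformation is: transposed (reflected across the top-left ↔ bottom-right diagonal).

Shapes have swapped their row and column positions — what was in the top-right is now in the bottom-left — a diagonal reflection.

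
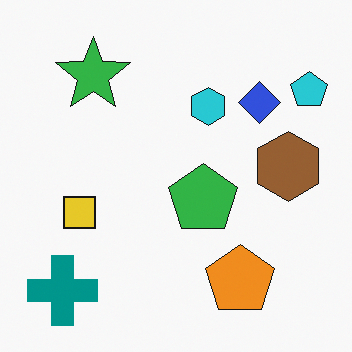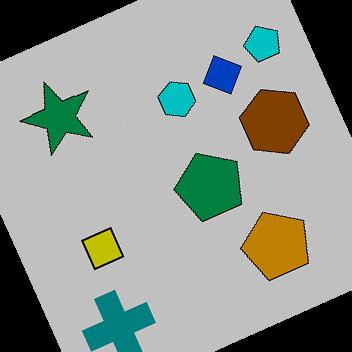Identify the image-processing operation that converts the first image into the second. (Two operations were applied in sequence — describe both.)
It was heavily posterized to just a handful of flat colors, then rotated counter-clockwise by a moderate amount.

Each flat color has snapped to a coarser quantized level — most visibly, the near-white background has dropped to a flat grey. Every shape is tilted by the same angle and the image corners show triangular fill wedges — a whole-image rotation by a non-right angle.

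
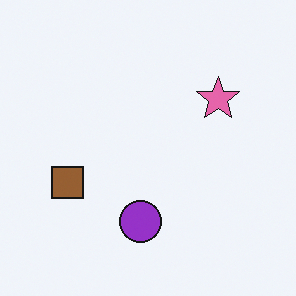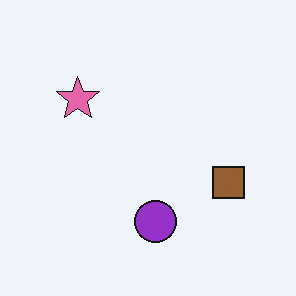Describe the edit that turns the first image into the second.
The second image is the first flipped horizontally (left ↔ right).

The brown square is in the left of the first image and the right of the second — shapes on opposite sides of the vertical midline have swapped in a mirror flip.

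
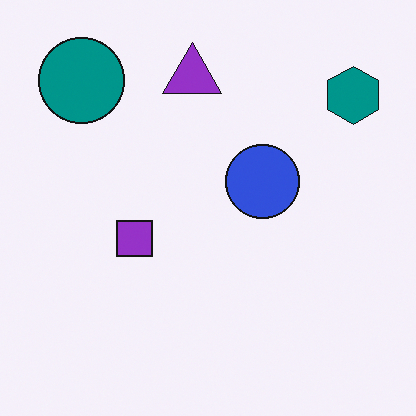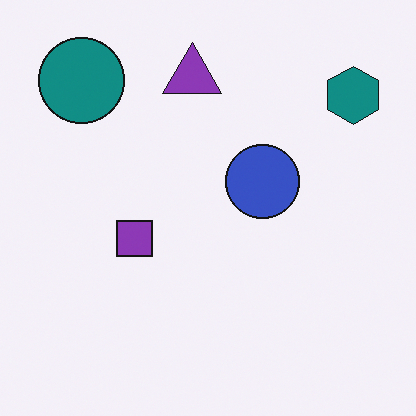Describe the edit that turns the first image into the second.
The image was slightly desaturated.

All colors are more muted and greyish — a global saturation change.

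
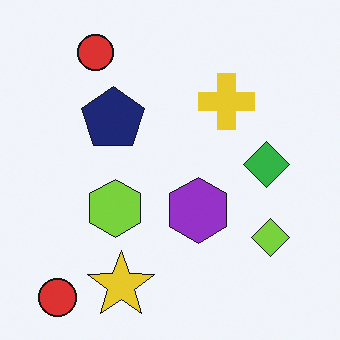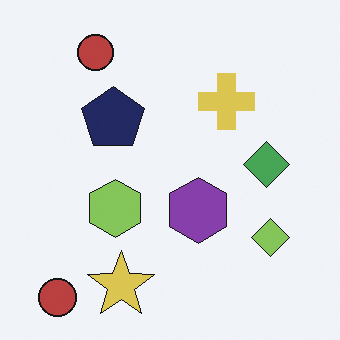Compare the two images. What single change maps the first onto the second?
The image was slightly desaturated.

All colors are more muted and greyish — a global saturation change.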